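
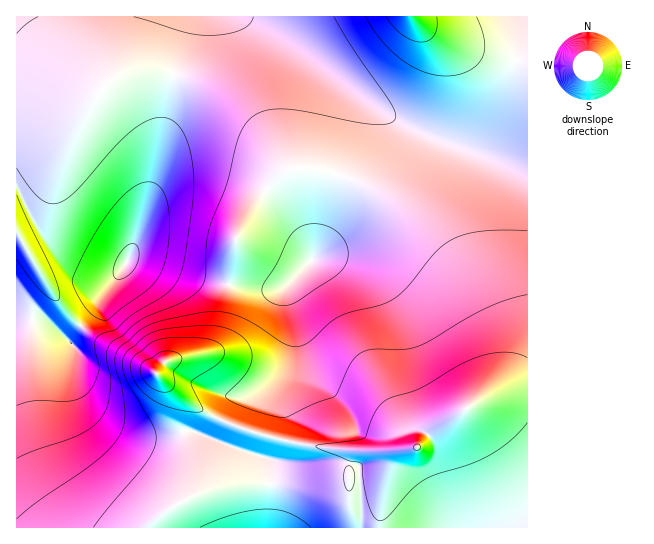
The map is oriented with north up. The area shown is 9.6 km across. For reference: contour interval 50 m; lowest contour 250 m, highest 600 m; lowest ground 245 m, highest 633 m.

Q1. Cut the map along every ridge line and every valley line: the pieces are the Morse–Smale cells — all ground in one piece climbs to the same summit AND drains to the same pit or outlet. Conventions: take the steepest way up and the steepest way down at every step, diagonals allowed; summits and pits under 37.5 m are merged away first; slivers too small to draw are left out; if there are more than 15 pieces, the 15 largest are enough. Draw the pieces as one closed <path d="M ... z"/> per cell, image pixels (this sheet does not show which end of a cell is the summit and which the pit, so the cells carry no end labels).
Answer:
<path d="M243 16l-227 1 1 511 132 0 2-5 11-10 36-20 39-9 34-1 0-18-2-6-36-11-18-7-3-3 17-37 5-4 16-2 16-10 17-15 8-15 2-25-6-31 0-10 29-36 13-56 23-76 0-22-8-13-22-19-45-32z"/><path d="M346 85l-2 2 8 12 0 22-23 76-12 52-4 9-26 31 0 10 6 31-2 25-8 15-17 15-16 10-16 2-5 4-17 38 21 9 36 11 2 25 47-1 31-4 0 23 9 26 169 0 1-358-23-5-87-33-28-15z"/><path d="M527 16l-283 1 43 24 79 60 33 22 28 13 47 16 31 13 13 4 9 0z"/><path d="M270 484l-33 0-39 9-36 20-11 10-2 4 120 1 2-11z"/><path d="M349 479l-31 4-47 1-2 43 88 1 0-6-8-20z"/>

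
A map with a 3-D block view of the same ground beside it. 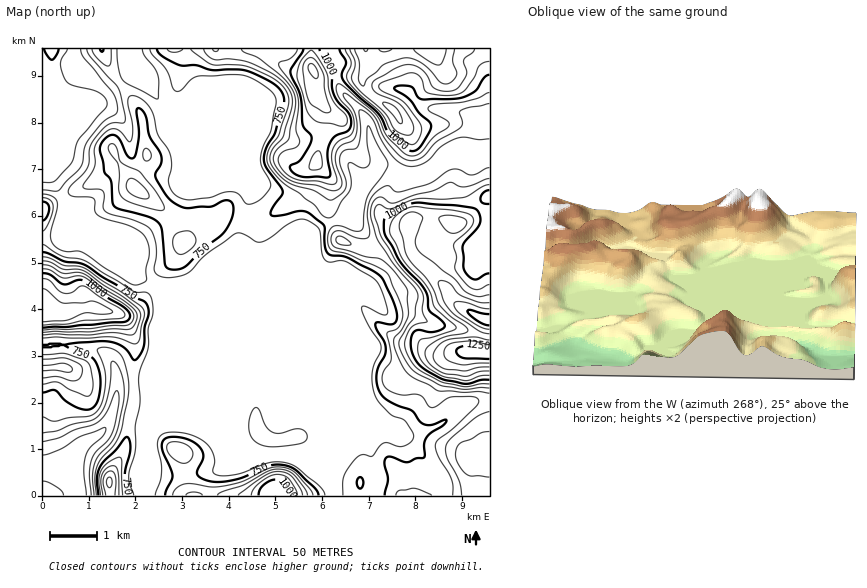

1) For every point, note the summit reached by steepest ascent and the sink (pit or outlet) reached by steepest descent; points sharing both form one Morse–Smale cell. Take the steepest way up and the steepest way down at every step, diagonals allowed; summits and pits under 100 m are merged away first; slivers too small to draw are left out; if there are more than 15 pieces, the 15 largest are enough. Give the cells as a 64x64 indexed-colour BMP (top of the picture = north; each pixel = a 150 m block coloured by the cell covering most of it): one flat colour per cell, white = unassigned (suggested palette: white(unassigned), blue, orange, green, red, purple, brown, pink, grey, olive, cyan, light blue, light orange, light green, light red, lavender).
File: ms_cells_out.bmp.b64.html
<image width="64" height="64" href="data:image/bmp;base64,Qk12CAAAAAAAAHYAAAAoAAAAQAAAAEAAAAABAAQAAAAAAAAIAAATCwAAEwsAABAAAAAAAAAA////ALR3HwAOf/8ALKAsACgn1gC9Z5QAS1aMAMJ34wB/f38AIr28AM++FwDox64AeLv/AIrfmACWmP8A1bDFAAAAC7u73d1EREREREREREREREREQRERERERERERqqqqAAALu7vd3URERERERERERERERERBERERERERERGqqqoAALu7u93dREREREREREREREREREERERERERERGqqqqgC7u7u73d3UREREREREREREREREERERERERERGqqqqqmZu7u7u93dREREREREREREREREQRERERERERGqqqqqqZmbu7u73d1ERERERERERERERERBEREREREREaqqqqqpmZm7u7u93UREREREREQRERERFBEREREREREaqqqqqqmZmZu7u73dRERERERERBEREREREREREREREaqqqqqqqZmZmZu7vd1ERERERERBEREREREREREREREaqqqqqqqpmZmZmbu93dREREREREERERERERERERERERERqqqqqqmZmZmZu73d1EREREREERERERERERERERERERERqqqqqZmZmZmbu93UREREREQREREREREREREREREREREaqqqpmZmZmZu73dREREREQRERERERERERERERERERERGqqqmZmZmZm7vd1ERERERBEREREREREREREREREREREREaqZmZmZmZu93UREREREEREREREREREREREREREREREREZmZmZmZm73dREREREERERERERERERERERERERERERERmZmZmZmcxm1EREREQRERERERERERERERERERERERERGZmZmZmZzGZkREREQREREREREREREREREREREREREREQAJmZmZzMZmRERERBERERERERERERERERERERERERERAAmZmZnMxmZEREREEREREREREREREREREREREREREREACZmZnMzGZmREREEREREREREREREREREREREREREREQAJzMzMzMZmZEREQRERERERERERERERERERERERERERZmzMzMzMxmZkREQRERERERERERERERERERERERERERFmbMzMzMzGZmRERBEREREREREREREREREREREREREYiGZszMzMzGZmZERBERERERERERERERERERERERGIiIiIZmzMzMzMZmZkRBERERERERERERERERERERERiIiIiIhmZszMxmZmZmRBEREREREREREREREREREYiIiIiIiIiGZmZmZmZmZmZBEREREREREREREREREREYiIiIiIiIiIZmZmZmZmZmZhEREREREREREREREREREYiIiIiIiIiIhmZmZmZmZmZmEREREREREREREREREREYiIiIiIiIiIiGZmZmZmZmZiIiIiMRERERERERERERERiIiIiIiIiIiIZmZmZmZmZiIiIiIjMxEREREREREREREYiIiIiIiIiIhmZmZmZmZiIiIiIiMzMxERERERERERERiIiIiIiIiIiGZmZmZmZiIiIiIiIiMzMzEREREREREREYiIiIiBERGIZmZmZmZiIiIiIiIiIiMzMxERERERERERiIiIiBEREYhmZmZmZiIiIiIiIiIiIjMzMxEREREREREYiIiBERERGGZmZmZiIiIiIiIiIiIiMzMzMxEREREREREYiBEREREY//ZmZiIiIiIiIiIiIiIzMzMzMxERERERERERERERERj/9mZiIiIiIiIiIiIiIjMzMzMzMxEREREREREREREREf/2ZiIiIiIiIiIiIiIiIzMzMzMzMxERERERERERERER//ZiIiIiIiIiIiIiIiIjMzMzMzMzMRERERERERERERH/9iIiIiIiIiIiIiIiIiMzMzMzMzMzEREREREREREREf/yIiIiIiIiIiIiIiIiIjMzMzMzMzMxERERERERERER/yIiIiIiIiIiIiIiIiIiMzMzMzMzMzMRERERERERERH/IiIiIiIiIiIiIiIiIiIzMzMzMzMzMxEREREREREREfIiIiIiIiIiIiIiIiIiIzMzMzMzMzMzMRERERERERER8iIiIiIiIiIiIiIiIiMzMzMzMzMzMzMzERVVURERERF3IiIiIiIiIiIiIiIiMzMzMzMzMzMzMzNVVVVVUREREXciIiIiIiIiIiIiIiMzMzMzMzMzMzMzM1VVVVVVVVURdyIiIiIiIiIiIiIiMzMzMzMzMzMzMzM1VVVVVVVVVVV3IiIiIiIiIiIiIiMzMzMzMzMzMzMzMzVVVVVVVVVVVXciIiIiIiIiIiIiMzMzMzMzMzMzMzMzNVVVVVVVVVVVd3IiIiIiIiIiIiMzMzMzMzMzMzMzMzM1VVVVVVVVVVV3ciIiIiIiIiIiMzMzMzMzMzMzMzMzM1VVVVVVVVVVVXdyIiIiIiIiIndzMzMzMzMzMzMzMzMzVVVVVVVVVVVVd3d3IiIiIiInd3czMzMzMzMzMzMzMzVVVVVVVVVVVVV3d3d3IiIiIid3d+7jMzMzMzMzMzMzVVVVVVVVVVVVVXd3d3dyIiIid3d3fu7jMzMzMzMzMzVVVVVVVVVVVVVVd3d3d3ciIid3d3fu7u7jMzMzMzMzVVVVVVVVVVVVVVV3d3d3d3ciJ3d3d+7u7uMzMzMzMzNVVVVVVVVVVVVVVXd3d3d3d3J3d3d+7u7u7jMzMzMzM1VVVVVVVVVVVVVVd3d3d3d3cnd3d37u7u7uMzMzMzMzVVVVVVVVVVVVVVV3d3d3d3d3d3d3fu7u7u7jMzMzMzNVVVVVVVVVVVVVVXd3d3d3d3d3d3d+7u7u7uMzMzMzNVVVVVVVVVVVVVVV"/>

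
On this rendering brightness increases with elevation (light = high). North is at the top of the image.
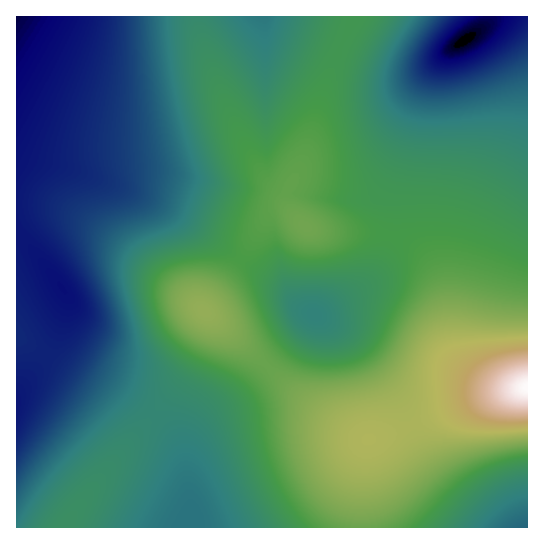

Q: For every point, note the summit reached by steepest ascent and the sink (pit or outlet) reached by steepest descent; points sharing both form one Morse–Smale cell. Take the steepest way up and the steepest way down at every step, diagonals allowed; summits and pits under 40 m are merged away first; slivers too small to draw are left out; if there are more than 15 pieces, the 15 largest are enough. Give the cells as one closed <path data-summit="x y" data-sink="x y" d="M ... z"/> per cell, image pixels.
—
<path data-summit="527 387" data-sink="17 17" d="M354 16l-338 1 1 511 344-1 0-45 3-28 4-13-27-16-31-21-36-31-39-37-31-25 35-48 28-44 4-4 10-3 14 5-8-14 0-10 20-40 22-79z"/><path data-summit="527 387" data-sink="465 41" d="M527 16l-172 0-26 58-22 79-20 40 0 10 8 14-14-5-10 3-4 4-28 44-35 47 31 26 62 57 24 19 42 27 6 1 34-11 83-33 42-9z"/><path data-summit="527 387" data-sink="527 527" d="M527 388l-41 8-83 33-33 10-3 3-4 23-2 62 166 1z"/>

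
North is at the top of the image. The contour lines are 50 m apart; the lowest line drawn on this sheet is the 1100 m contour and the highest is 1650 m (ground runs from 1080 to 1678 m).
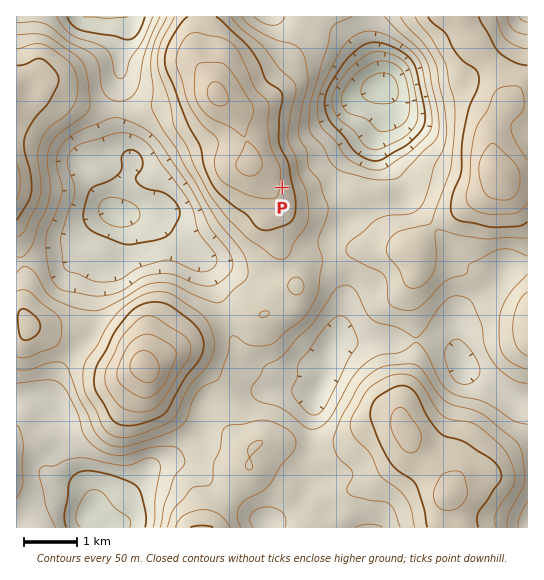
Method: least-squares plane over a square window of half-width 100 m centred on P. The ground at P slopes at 9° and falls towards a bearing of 90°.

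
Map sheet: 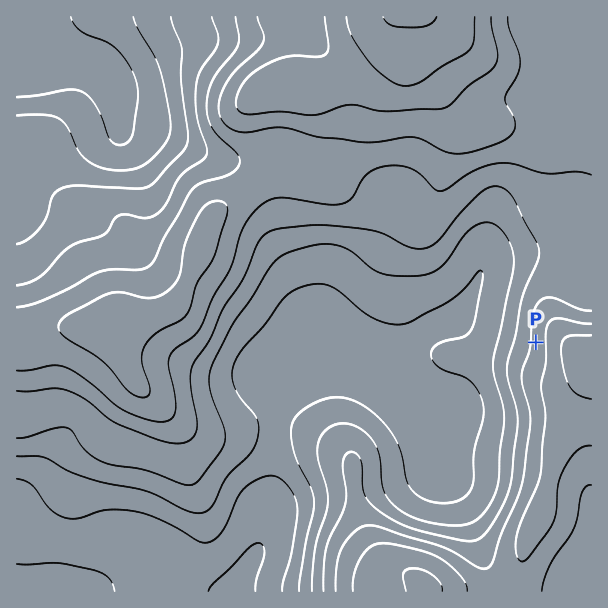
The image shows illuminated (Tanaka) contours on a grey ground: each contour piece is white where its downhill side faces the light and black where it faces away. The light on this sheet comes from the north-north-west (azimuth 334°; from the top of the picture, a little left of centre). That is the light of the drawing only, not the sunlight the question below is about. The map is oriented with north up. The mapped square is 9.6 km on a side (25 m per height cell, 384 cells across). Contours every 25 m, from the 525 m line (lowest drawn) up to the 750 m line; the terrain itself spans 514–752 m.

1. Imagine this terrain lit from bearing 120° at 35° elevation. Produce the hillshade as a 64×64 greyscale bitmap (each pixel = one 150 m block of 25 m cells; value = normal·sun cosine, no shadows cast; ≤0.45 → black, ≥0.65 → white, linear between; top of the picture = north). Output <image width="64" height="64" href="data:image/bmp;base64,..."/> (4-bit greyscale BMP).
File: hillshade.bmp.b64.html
<image width="64" height="64" href="data:image/bmp;base64,Qk12CAAAAAAAAHYAAAAoAAAAQAAAAEAAAAABAAQAAAAAAAAIAAATCwAAEwsAABAAAAAAAAAAAAAAABEREQAiIiIAMzMzAERERABVVVUAZmZmAHd3dwCIiIgAmZmZAKqqqgC7u7sAzMzMAN3d3QDu7u4A////AKqpmZmZmIiJqru7uph2ZUMiI0Z4iIiZq7y7mIm93LmZqqqZmZmZiImqq7u7qYdlQyIjRniIiJmqu7qHib3cupmqqqqqqZmZmZqqu8uph2UyESNFZ3iIiZqqqXZ5vd3Kqqq6qqqqmZmZmZq7zLqYZTIRI0Vmd4iImaqYZmit7cuqq7qqqqqaqqmZmavMy6h1QhEjRWZ3d3eImYdVV6zu26qquqqqqpqqqpmZq8zLqYZCESNFVnd3Znd3dkRGm97cuqqqqqqqqqqqqZmrzcy5h1MRI0Vmd3dmZmZkMjV63u26qqqqqqqqqqqpmrzdzLqXUyEjRWeIiHd2ZlQhI2nN7cuZmZqqqqqqqpmqvd3cuphkMiNWeJmZiHd2VCESR6zdy5mZmqu7qqqpmavN7ty6mHVDNGeaqqmZiIdlMQE2nN3LmYmaqru7uqqZq83u3LuodlRFaKvLupmZiHVCESWL3cuZiJqqq7u7qpmrze7dy6mHZVV5vNy6qZmYhlMRJIrNzKmZmaqqu7uqqqvN7u3LqYdmVnnN3bqpmZmHVCEkes3MupmZqqqruqqqq83u7cyph2Zmec3tyqmZmYdkMiR5vcy7qZmZmqqqqqqrzN3dzKl2ZmZ5vd3KqZmZh2QyNGm8zMy6mZmZqqqqqrvM3d3MqXZmZnm83LqZmZmHZDIkaKzLzMupmJmaqqqrvMzMzMupdmZmeavLupmZmYdkMiNYq7vMy6mYiZqqqrvMzMzMu6l2ZmZ4q7upmZmZh2QyI0eau7zLupmImqqrvM3My7u6qYdmZ3iaqqmZmZmXZTMzRoqqq7u6qYiZqrvN3czLuqqph3ZniJqpmZmZmZhlQzRWiaqqu7qpiImavM3dzMu6qZmYd3eJmZmZmZmZmGVDRFZ5mqq7uqmIiJq8zd3cy7qZmZmIiImZmZmZmZmYZURFZniau7u6mYiImrzN3d3LupmZmZmZmZmZmZmZmZhlREVmeJq8y7qZiIiavM3d3dy6mZmZmZmZmZmZmZmZl2REVVZnmczMupmZmZq8zd3u3LqZmZmZmZmZmZmZmZmHVDRVVWeJvMy6mZmZq7zd3u/typmZmZmZmZmZmZmZmYdUNEVEVni7u6qZmZmrzd3e//7bqZmZmZmZmZmZmZmZh1Q0RERFd6qqqZmZmavM3d7//9y5mZmZmZmZmZmZmZmHVDRERFVmmZmZmZmaqrzN3v//7cqZmZmZmZmZmZmZmYdUQ0REVmaIiIiZmaqqq7ze///ty6mZmZmZmZqqqZmZh2VDM0VnZnd3d4iJmpmaq87//+3cupmZmZmZqqqqqZmHZUMzRnd3dmZmd3iZmZmavf//7tzLqZmZmZmqu7qqqZhlQzRXiIhmZmZmZ4mZiIms7//+7cu6mZmZmaq7u7uqmHVDNGeZmGZmZmZmeIiIeJve//7tzLuqmZmZqru7u7qodUNFaJmZd2ZmZmZniHd3is3v/+7cu6qpmZmqu7vMy6l2REV4mZl3Zmd3Znd3dmeJve//7ty7uqmZmaqrvM3MuYZUVniZmXdmZ3d3d3dmZnms3v7u3Mu7qZmZmqq83d26h2VWiJmZh3Znd4iIh2VWeKve7u3cy7uqmZmZqrze7cqXZmeJmZmHdmd4iIiIZVVom97u7czMy7qpmZmaq97u25h2eImZmYh3Z3iIiIh1RFeazu7dzMzMu7qqmZmrzu7cqHd4mZmZmId3eIiImHZERorN7tzMzMzLu7qpmZrN7typh4iZqpmZiHeIiIiZhkNFeb3u3Mu7u7u7u6qYmb3u3LmHiJqqmZmIiIiIiIiGUzRnm83cu7u7u7u7qpiJrN3cuYiImqqpmZiIiId4iHZUNFaKvMu6qqqru7u6mIirzdy6iIiZqqqZiIiId3d3dlREVniau6qqqqq7u7qZiJvN3LqYiZqqqoiIiIiHd3ZlRERWZ4mqqZmZqru7uqmYms3dy6mZmqqqiIiIiIh3ZlRERVZmeJmZmZmqu7y7qpmavN3LqpqqqqqImZmZmIdmVENFZmd4mZmZmaq7vLu6mZq83dy6qqqqqpmZmaqqmHZVREVmd4maqZmZqqu7u7qpmrvN3MuqqqqqmZqqq7qYd2ZURFZ4mruqmZqqqru7uqmZq7zMy7qqqqqZqqqru6mHdmVEVnirzLuqqqqqq7u7qZmqq7zMuqqqqZmZqqu7qYd3ZUNFaKzNy7q7u6qru7uqmaqqqru6qaqpiImaq7uph3dlQzNXm83Mu7zLuqq7y7qqqqqaq7qpmZl3d4mquqmHd2VCIkaKvMy7vMy6qqvMy7u7uqqruqmZmWZmeJqqmYd3ZUMiNGibu7u8zLqqqrvMvMzLuru6qZmZZmZniaqYh3ZlQyIjRnmqqqu7uqmaq7vMzdzLu7upmZl3dmeJmZiHdmVEMiI0V4mZmqqqmZmqu7zN3czMy6mZmYiHd4iZmId3ZVRDIiNFZ4iZmZmZmaqru8zN3d3MqZmZmZiIiZmYh3dmVUMyIzRWeIiIiIiZqqu7vMzd3cy6mZmqqZiZmZiIh3ZmVUMzRFZ4iId4iJqqu7u8zN3cy6qZmaqqmZmpmIiId3d2VERVZniId3eImqq7u7zM3cy7qZmZqqqZmaqYiIh3iIdlVWd4iIh3d4iaqqu7vM3dzLqpmZmqqZmZmZiIiHeIiHZWeIiZh3ZniJmqqru83d3cupmZmaqpmImZmIiHd4iIdlZ4iZmHZmd4maqqq7ze7ty6mZmZ"/>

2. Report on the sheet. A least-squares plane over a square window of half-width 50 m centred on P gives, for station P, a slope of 6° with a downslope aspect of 271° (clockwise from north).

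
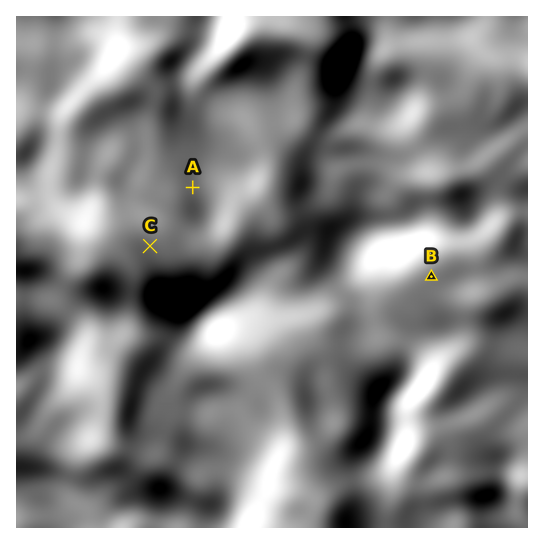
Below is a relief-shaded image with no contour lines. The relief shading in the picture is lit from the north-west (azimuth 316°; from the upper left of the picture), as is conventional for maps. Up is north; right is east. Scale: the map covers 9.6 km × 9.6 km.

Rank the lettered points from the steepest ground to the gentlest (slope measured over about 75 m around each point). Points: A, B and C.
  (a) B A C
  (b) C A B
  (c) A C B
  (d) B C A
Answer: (b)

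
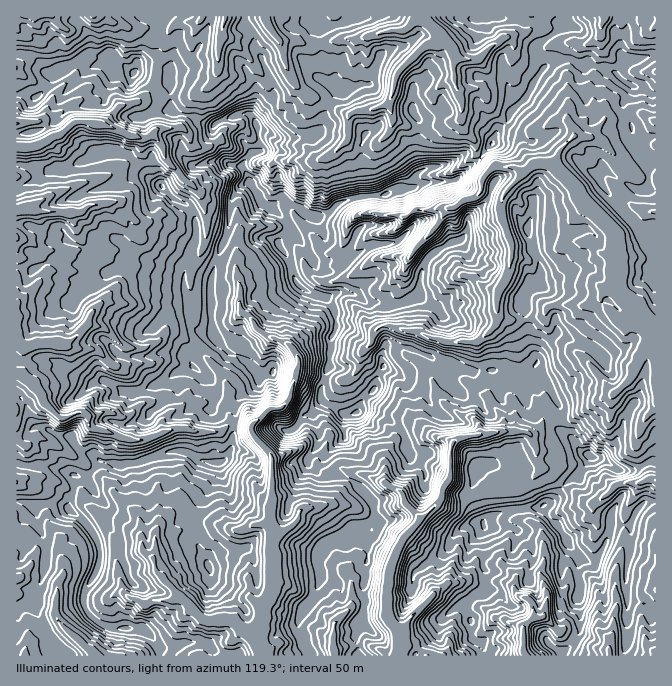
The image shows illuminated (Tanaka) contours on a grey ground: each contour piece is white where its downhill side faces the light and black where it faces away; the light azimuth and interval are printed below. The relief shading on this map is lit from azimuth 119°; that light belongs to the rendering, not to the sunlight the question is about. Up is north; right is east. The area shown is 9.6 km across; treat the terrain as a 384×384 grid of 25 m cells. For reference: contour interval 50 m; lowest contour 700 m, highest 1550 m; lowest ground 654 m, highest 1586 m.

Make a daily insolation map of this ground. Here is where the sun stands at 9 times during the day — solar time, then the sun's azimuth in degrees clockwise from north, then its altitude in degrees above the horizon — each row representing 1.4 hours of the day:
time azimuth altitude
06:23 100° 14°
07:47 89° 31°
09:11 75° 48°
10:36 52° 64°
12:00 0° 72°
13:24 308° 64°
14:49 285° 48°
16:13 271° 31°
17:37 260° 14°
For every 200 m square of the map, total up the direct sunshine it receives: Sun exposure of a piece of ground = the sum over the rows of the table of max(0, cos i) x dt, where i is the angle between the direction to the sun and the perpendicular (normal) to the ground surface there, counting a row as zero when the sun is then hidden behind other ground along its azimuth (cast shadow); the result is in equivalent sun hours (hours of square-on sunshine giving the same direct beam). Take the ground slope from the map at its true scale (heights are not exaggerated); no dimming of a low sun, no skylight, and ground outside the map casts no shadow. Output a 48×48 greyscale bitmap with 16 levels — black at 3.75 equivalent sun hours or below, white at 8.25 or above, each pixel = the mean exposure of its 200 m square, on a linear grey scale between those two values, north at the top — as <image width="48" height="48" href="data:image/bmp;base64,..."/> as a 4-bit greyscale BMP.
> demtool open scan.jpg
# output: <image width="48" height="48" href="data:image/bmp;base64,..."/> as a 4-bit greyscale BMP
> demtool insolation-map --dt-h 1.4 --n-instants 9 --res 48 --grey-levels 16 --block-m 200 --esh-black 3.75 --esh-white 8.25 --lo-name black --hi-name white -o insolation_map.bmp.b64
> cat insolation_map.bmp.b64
<image width="48" height="48" href="data:image/bmp;base64,Qk32BAAAAAAAAHYAAAAoAAAAMAAAADAAAAABAAQAAAAAAIAEAAATCwAAEwsAABAAAAAAAAAAAAAAABEREQAiIiIAMzMzAERERABVVVUAZmZmAHd3dwCIiIgAmZmZAKqqqgC7u7sAzMzMAN3d3QDu7u4A////AM3tyodovcrMy8vM2J2pzKaHradFvKqLvM3sljVp3ty8zMqd2KyZqZlr3aVcrKp6ud23Zb3b3czMusvMyK3Jd6uLy6Voiad5ut15nO24rNhXqry9uWu3YmrNyGhEmId5ve5pu8tli5eZqq3L3LqlaCa9y8YSi7iY3t55yqqduYnMyoy63dukXIOL3beDi8iYzZ2py6rbmLzduoq73tyjW8porcimu7qJvMvL27vZmc3u3Im73c3EWd2KvKq2u92JvNzcyczIe+7u3Xq83d3GR7zKmay3m8y6zO3Jis3Kje7sqqu83e7qFIvKzM3HnNu8zdyond3bve7LmJp73d3ulVirzdyIzcvMu83d283N3e27u6m2m8vMZBKM7LzMvMqru93u3Mu83dzKvIeYiJzJNaE77u7s3Jqau7zL3rirrMqamFSpnNyUVsQI7u7u7bhjZ83e3czMqnm7h0KLyrq4rMcI7u7s3aiqzM3tzbqZrM3tyCAYuknJvdoXrO7M3Mq8vMy6uZZliqq8sQIzqaZIvcYTaKu83cu8u92WeFipZlZ5kDeJp1N7zaZ4Q2ic7c2su8yTJmaMuM3tsABbqd2au63Ifazd7L27u8uspau6zc3d1xAIvt2nqsyt7N3t7cu5zMvN3Ku97dzMyoIDrL3bndve3e7u3dyJvavO7brd3d3rrOoAeprLvtzt7u7tztisvdzL3aiqvN7K3rkhe7mL3cy7rO7tzarbzcu8y6qIre2t7ZYnq6hpyphoit7t3N7tzcuIa6revN3d2DNWnKqIh2JFic7t3e7d7s3Lh83e7d7cpHmIi7pTRmvcy6rcze7c7M3u1q3M3d3dZ8yneqe97M7cuozarM7e263u7HvN3d3ei9yaur3d3d3MyZvczd3tq8ve7uve7d3cnNu8q73cmczKeHnu3dzM3d7u7u7t7uzcrbi7zuq8hLqmq4jN7u7M3s3d7u7u7uu7unnc3N6UIEqay5e87u3Nvbzu3u7e7uubq73dzaunhhSsvIO93c3LvrzLve3d3tuKqYjcu5d1VmNpqmbM7eyn3s2ne83bqampqY3dmmEAARZ2mWrN7tp923ect1e7iKepidyndndXYgABWGrN3KfNzNyYrO26uGWJnKmImph3nbZDU3i923vu/s3tyrzuxlZ1e5mqzMzLmamIRYm8x67u7aq87szMl8upm2eamszMzJeaoQeHme7t3nfM3LmJmryKncq7uZq7zu3Km6q7m93d7spnuZcyaIqWq8rN3ZnZre7Mzcvd26zd7lW6Mii8iJyoi6ze3bu5i+2q3dqsy83N25mKzMeN7bzcmc3e3IZmjd3I3d6ry83Nuu6szcho3bvO3e3bve23XNy6vN7by9y6zdzbyry5zd283uy77//qau2qze7su7y93b7d3u3c3e653dud/+7ceL67rN7u3N3dyszczcu87u6p3duu7u3NuKzJacze7tzdzN3rzc3u7u24vsms26mbvLuZt4ze2qrO3dzLy8zN7cvHvant7tuGe8h6zJve7cqu3Q=="/>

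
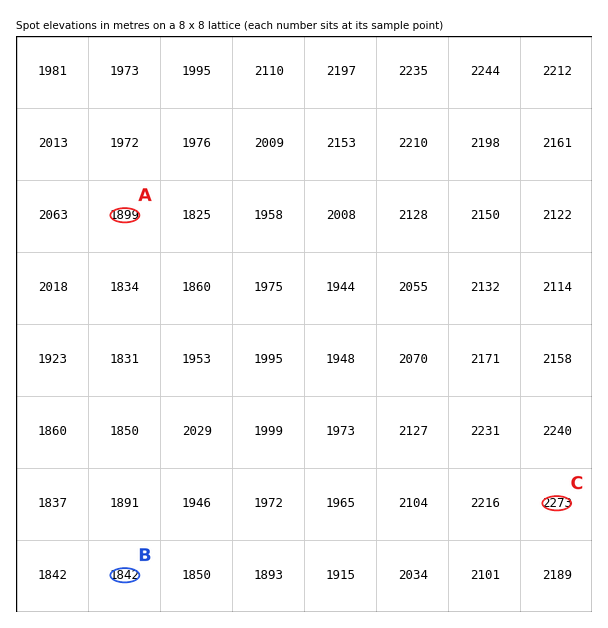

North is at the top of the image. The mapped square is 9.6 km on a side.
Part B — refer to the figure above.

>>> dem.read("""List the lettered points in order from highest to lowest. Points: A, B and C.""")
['C', 'A', 'B']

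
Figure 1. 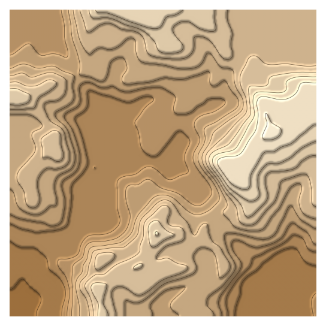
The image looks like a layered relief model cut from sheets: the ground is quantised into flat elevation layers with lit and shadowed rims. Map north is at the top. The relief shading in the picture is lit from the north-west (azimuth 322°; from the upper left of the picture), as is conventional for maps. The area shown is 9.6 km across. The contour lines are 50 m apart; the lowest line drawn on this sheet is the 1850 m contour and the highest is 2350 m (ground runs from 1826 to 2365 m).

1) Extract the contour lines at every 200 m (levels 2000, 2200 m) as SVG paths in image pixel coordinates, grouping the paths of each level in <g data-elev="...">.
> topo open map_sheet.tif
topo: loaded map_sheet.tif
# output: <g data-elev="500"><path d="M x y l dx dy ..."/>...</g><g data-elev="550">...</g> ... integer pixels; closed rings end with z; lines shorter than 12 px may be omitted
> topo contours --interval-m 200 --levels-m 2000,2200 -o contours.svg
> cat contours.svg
<g data-elev="2000"><path d="M222 316l-4-12 2-6 19-26 2-6 0-4-9-14 0-5 1-2 6 0 16 6 14-2 12-6 9-14 3-2 14 9 6 10 3 2"/><path d="M10 215l10 4 22 4 9 3 6-1 4-3 4-19-3-20 2-3 13-9 3-12-1-11-5-15-10-17 2-3 10-5 3-4 1-5-1-11 4-5 7 0 13 5 10-1 14 5 23-4 12 0 13 8 1 3-2 12 1 2 4 1 12-1 18-14 11-1 5 3 0 2-3 4-8 5-15 5-5 6 6 17-6 14-1 6 3 7 14 20 2 5-2 5-7 7-7 2-5-3-12-9-18-6-12-9-4 1-7 5-11 1-1 5 0 6 4 20-4 13-11 9-27 5-3 3-2 10-10 9-1 50"/><path d="M61 10l3 14 1 15 3 13-1 5-13-3-13 1-12-11-19 11"/></g><g data-elev="2200"><path d="M108 316l-5-14 4-17-3-2-7 0-4 1-2 3 7 17 0 12"/><path d="M134 269l6-1 3-4-2-1-4 2z"/><path d="M151 246l4 1 19-12-9-6-8-9-6 3-3 4 1 15z"/><path d="M10 105l15-1 4-3 2-4-2-3-10-5-9 0"/><path d="M316 72l-20 0-21 4-5 2-2 5-2 3-16 1-2 3 3 21-1 4-20 28-18 10-3 3 0 4 3 8 15 22 13 13 5 12 3 2 6-4 13-14 1-4-3-15 2-6 4-2 22-3 13-10 5-3 5 0"/><path d="M89 10l1 6 3 2 18 0 32 13 11 9 5 11 9 2 11-1 4-4-1-4-9-12 0-4 2-3 6-3 6-1 14 8 13 2 2-3-1-18"/></g>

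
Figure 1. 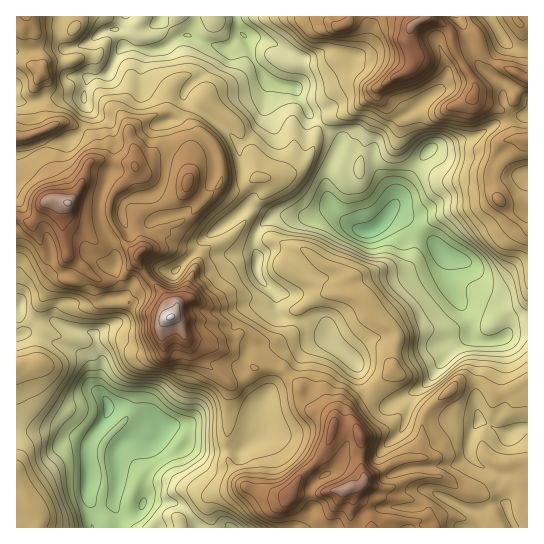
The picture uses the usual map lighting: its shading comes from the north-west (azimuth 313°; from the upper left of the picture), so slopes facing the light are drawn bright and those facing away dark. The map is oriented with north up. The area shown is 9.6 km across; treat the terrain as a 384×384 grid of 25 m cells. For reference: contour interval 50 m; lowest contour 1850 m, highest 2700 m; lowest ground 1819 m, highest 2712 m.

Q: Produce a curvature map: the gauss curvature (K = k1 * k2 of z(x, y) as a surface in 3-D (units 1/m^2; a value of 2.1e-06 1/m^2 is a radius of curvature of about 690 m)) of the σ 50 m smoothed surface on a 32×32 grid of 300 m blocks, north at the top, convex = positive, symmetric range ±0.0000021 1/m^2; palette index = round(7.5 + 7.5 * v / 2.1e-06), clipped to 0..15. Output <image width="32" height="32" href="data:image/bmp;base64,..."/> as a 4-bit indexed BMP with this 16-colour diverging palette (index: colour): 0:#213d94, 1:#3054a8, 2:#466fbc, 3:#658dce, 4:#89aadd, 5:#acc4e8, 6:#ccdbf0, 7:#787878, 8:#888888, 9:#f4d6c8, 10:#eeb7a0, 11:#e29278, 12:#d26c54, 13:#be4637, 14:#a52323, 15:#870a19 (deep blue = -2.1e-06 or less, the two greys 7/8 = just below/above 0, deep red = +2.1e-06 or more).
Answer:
<image width="32" height="32" href="data:image/bmp;base64,Qk12AgAAAAAAAHYAAAAoAAAAIAAAACAAAAABAAQAAAAAAAACAAATCwAAEwsAABAAAAAAAAAAlD0hAKhUMAC8b0YAzo1lAN2qiQDoxKwA8NvMAHh4eACIiIgAyNb0AKC37gB4kuIAVGzSADdGvgAjI6UAGQqHAHiIeHZZdmmKdGWGWGdlaHeIiHd5pWpGaMqndnmHmHaYd3iYh3iIWPR4Dsk2WZaHd4d3l4hod2GHuGqJOnaIh4d4h3iHhplXh4oncPd5h3iHZ5eHh4iIh4iJl49Zdnd4qHd4hoeJeod4eHxKZZeHloeId4pnh3tliHd2d5lYd4h3h3eZZ6doWXqadoJnQ41oeHiYlmh3dnlnVHh7Wte9SHdslWiZPmZ3eHh3jHd3lXhnhXd0doi0l4d4iHdnioWHuHeHiJi4WXaYhniIeIV4eYh2h3mQn4l5iHh5d3d3eHdmp2pXenN7Z3eIaHiId4h3h3d7egoPR4d3h3d4eYd3d3iIV4m0y1eHmseHeWZoiKhWhpqXH6ZVZ2dJp3iGh6eZp4l2d2VneLh1eHaNp3SHeHYRZXeXiHiIeHh3aHh3d4dGb5+HeIZ1doaHend5l4iI9mV1l5Z3+KZYiXaKeYd3dlh3d3hsd3aIiHiGiEdFiHlZZ3mliGd3p4d3h4d5bKl2h3mLR3aHiZZYh4aXpmjkOJh41lV4a1Z5iHiUaYVxh5gZZUf6eoaXeIh1Z3SIdpnXW3gnR2eHiIh3fYd0x3ebh2CPiJiIeJeHaIdXd52KWliLZU46Vpl3iViHhnqYSwVidodYeWeGhoWmd5dmiHnYibWIeolHhYiXeHh49Wa1AkV5"/>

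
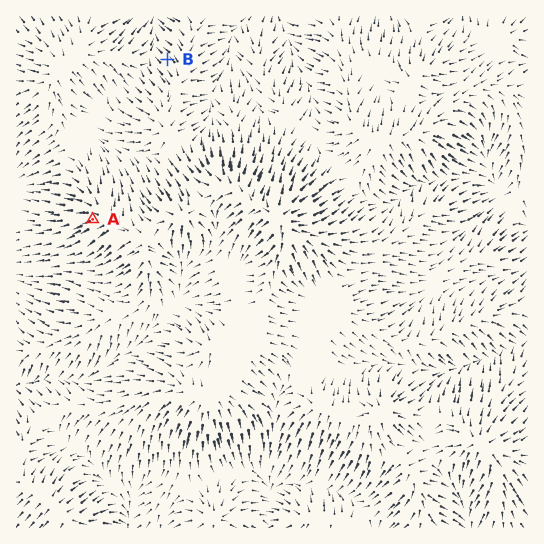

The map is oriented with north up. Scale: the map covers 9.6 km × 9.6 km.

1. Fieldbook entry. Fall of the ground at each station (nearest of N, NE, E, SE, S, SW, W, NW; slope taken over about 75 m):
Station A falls W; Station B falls NW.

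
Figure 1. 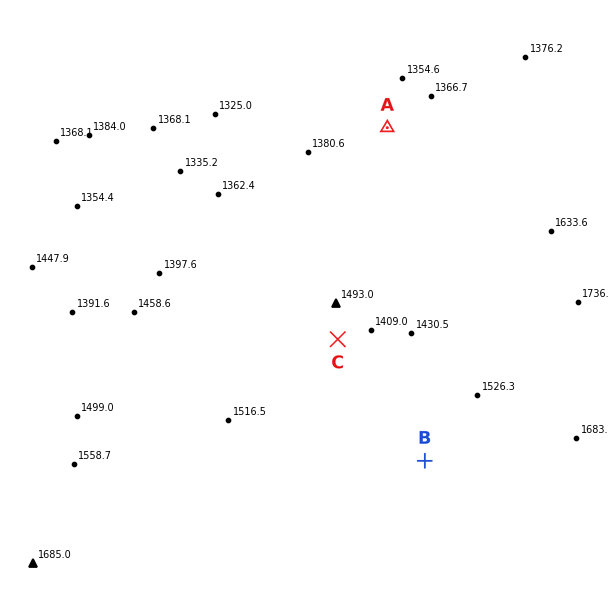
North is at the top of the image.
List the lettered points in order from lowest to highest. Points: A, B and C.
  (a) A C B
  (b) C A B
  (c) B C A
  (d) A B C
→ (a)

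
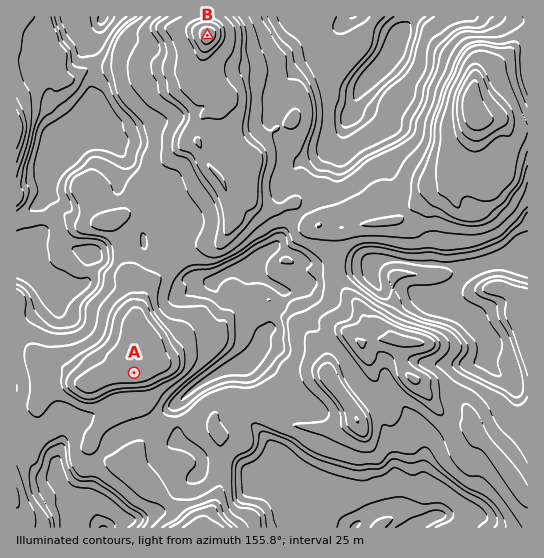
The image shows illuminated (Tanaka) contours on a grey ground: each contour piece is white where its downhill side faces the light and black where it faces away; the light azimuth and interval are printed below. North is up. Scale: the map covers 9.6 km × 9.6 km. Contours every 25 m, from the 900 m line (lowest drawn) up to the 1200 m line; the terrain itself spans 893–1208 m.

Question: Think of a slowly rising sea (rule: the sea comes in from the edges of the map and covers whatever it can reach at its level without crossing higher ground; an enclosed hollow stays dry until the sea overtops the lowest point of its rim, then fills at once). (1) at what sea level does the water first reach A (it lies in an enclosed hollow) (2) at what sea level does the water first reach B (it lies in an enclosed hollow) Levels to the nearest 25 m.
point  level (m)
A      1050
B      950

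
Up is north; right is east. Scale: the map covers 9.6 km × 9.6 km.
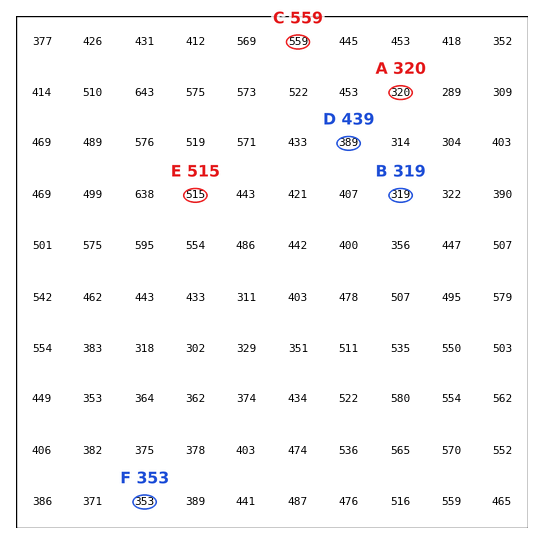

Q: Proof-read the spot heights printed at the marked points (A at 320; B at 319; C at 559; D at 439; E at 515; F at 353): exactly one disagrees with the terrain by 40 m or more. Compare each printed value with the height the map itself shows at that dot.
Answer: D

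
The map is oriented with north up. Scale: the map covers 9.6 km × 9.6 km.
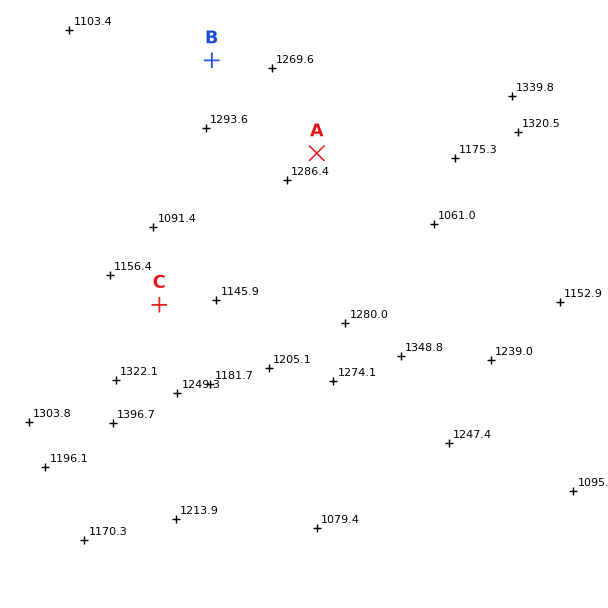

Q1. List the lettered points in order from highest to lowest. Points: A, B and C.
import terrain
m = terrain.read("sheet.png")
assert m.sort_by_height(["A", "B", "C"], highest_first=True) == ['A', 'B', 'C']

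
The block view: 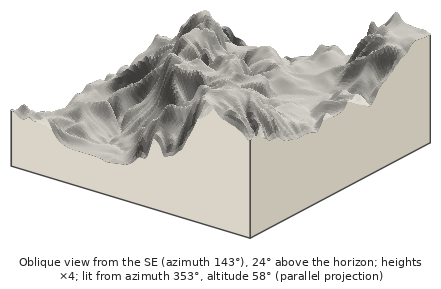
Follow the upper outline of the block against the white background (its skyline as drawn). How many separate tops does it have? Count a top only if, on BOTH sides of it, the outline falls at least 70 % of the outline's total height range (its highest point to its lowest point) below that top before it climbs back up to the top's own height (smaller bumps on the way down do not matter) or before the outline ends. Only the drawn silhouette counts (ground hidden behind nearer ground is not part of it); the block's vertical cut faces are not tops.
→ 0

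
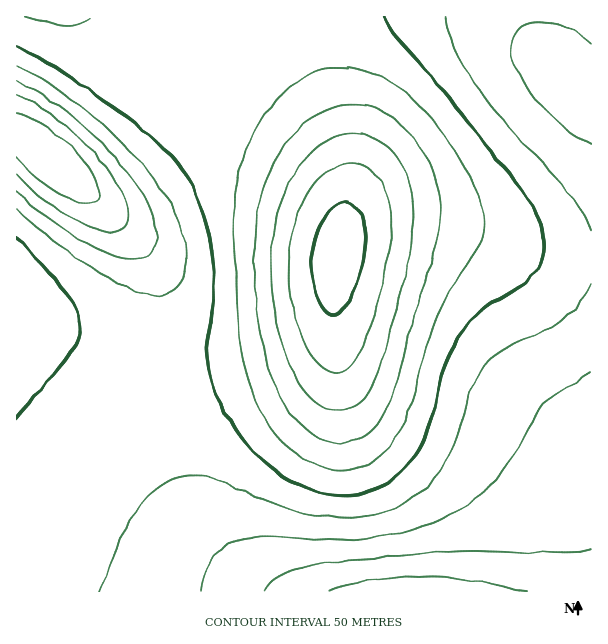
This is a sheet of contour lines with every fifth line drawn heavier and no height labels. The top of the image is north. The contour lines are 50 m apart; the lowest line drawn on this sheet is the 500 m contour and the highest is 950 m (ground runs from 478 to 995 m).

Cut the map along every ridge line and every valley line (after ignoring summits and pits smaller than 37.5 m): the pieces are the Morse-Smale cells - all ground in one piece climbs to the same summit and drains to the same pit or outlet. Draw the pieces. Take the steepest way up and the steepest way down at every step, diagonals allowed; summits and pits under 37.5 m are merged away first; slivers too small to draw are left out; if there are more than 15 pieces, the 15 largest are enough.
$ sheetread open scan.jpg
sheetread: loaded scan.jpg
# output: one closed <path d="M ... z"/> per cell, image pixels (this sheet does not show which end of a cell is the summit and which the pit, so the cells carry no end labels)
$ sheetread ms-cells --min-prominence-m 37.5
<path d="M425 224l-56 0-22 8-7 10-8 67-4 12-10 10-19 11-48 13-42 6-53 0-21-3-25-6-35-12-58-30-1 281 575 1 1-334-37-2-24-4-55-18z"/><path d="M195 16l-179 1 0 292 16 10 51 24 27 9 34 8 65 1 67-12 23-7 19-11 10-10 4-12 5-51 7-37 0-29-6-21-10-21-30-40-47-48z"/><path d="M591 16l-395 1 55 45 47 48 30 40 10 21 6 21-2 46 5-6 22-8 56 0 39 6 51 17 31 7 45 4z"/>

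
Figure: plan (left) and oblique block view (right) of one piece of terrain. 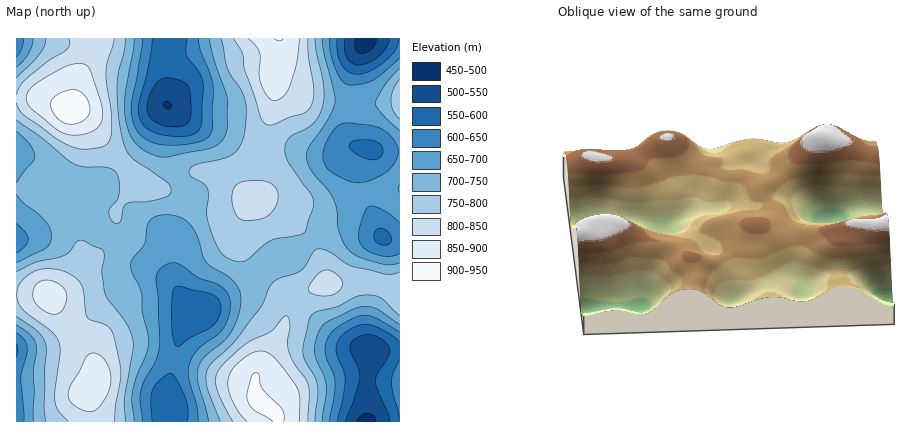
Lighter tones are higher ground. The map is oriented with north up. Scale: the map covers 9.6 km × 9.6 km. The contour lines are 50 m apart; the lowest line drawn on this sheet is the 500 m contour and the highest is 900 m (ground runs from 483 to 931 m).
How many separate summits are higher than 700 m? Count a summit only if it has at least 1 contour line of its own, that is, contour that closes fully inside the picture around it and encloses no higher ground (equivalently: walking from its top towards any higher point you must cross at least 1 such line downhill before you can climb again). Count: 5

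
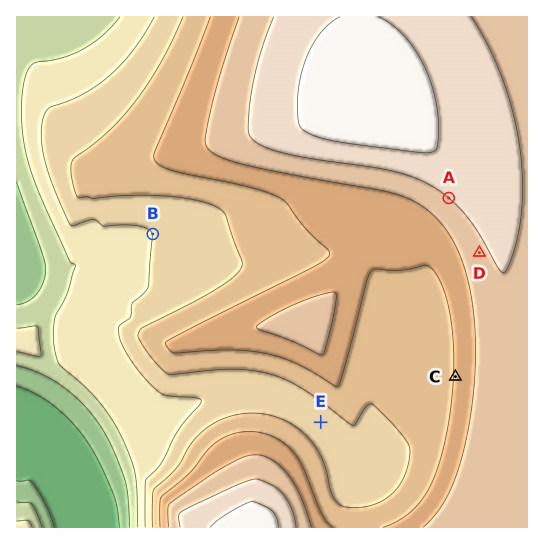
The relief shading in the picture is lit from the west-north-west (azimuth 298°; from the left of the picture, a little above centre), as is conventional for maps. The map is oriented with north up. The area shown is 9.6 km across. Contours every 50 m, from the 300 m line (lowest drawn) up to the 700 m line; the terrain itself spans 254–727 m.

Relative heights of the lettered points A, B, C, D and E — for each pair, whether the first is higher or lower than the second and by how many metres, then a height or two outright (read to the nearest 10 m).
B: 200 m lower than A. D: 190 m higher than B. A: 170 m higher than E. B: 100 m lower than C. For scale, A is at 650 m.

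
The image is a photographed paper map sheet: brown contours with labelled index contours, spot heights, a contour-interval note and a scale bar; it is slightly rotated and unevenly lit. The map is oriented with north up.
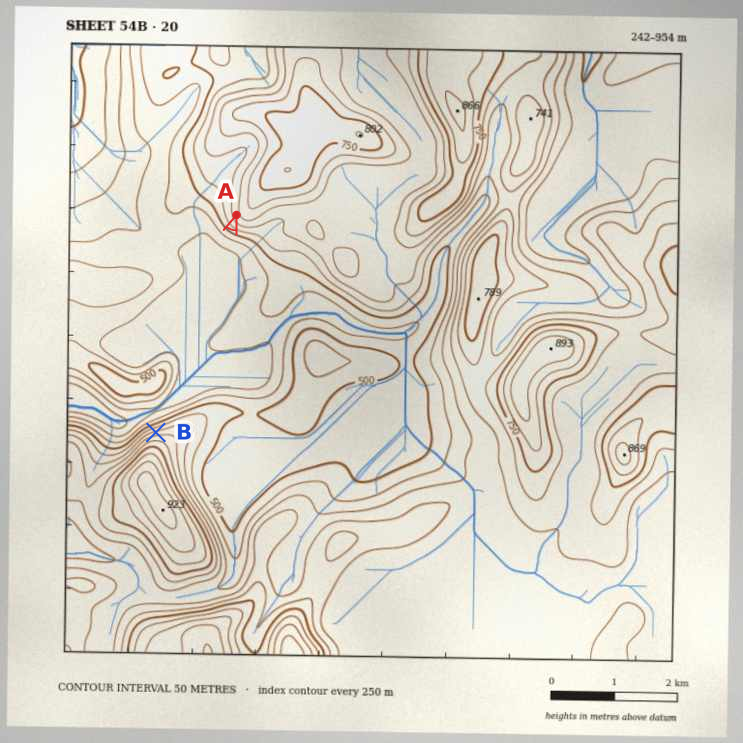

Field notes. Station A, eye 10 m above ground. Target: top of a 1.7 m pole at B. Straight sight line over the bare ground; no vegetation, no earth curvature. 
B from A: visible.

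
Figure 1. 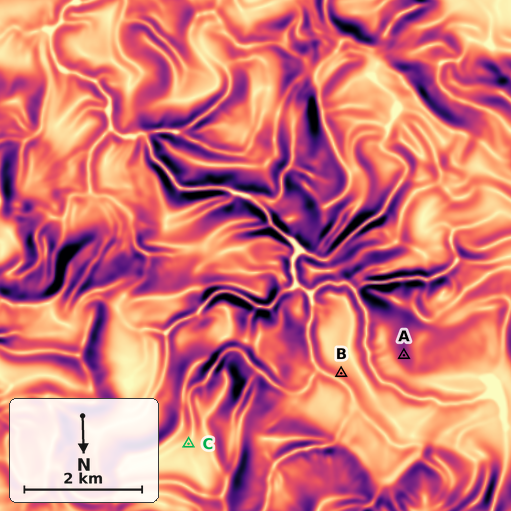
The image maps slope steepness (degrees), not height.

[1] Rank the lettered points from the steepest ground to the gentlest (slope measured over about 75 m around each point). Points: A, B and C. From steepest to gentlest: A B C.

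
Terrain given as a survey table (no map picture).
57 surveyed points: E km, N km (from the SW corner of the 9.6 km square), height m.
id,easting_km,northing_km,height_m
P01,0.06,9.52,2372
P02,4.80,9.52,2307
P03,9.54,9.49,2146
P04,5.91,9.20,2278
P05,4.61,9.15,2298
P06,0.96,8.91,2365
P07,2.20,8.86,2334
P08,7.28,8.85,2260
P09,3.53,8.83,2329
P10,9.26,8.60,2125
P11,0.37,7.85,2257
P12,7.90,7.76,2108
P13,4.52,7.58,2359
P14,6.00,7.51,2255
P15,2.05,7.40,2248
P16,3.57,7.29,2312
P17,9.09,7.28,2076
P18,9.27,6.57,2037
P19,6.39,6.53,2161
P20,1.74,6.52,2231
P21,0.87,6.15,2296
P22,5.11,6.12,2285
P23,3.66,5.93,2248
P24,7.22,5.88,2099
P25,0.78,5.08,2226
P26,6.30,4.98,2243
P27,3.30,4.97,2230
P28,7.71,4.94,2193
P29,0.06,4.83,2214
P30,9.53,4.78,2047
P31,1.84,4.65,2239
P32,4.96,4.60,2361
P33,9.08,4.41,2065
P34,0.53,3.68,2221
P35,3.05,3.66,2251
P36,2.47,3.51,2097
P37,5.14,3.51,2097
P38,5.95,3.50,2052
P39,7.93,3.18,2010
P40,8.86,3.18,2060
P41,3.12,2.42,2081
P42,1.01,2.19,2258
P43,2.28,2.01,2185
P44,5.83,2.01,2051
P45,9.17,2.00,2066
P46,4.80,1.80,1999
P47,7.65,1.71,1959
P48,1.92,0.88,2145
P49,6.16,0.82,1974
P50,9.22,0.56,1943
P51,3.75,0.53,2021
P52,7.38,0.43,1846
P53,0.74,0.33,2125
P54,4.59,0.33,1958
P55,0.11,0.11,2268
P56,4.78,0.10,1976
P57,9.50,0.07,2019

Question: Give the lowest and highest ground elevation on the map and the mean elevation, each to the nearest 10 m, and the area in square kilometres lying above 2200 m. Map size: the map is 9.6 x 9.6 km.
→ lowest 1840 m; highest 2410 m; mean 2170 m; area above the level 46.2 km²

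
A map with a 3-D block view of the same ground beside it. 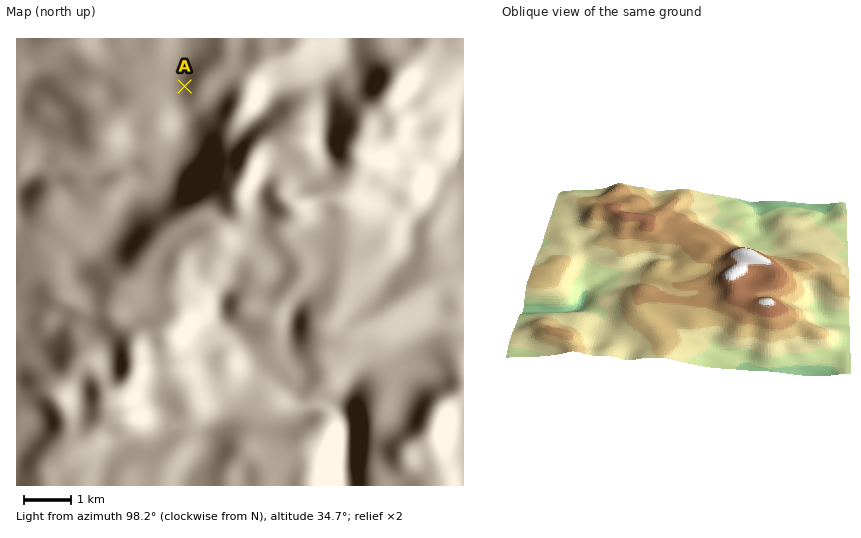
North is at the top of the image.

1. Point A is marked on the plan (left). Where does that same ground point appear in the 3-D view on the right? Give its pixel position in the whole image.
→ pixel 815 252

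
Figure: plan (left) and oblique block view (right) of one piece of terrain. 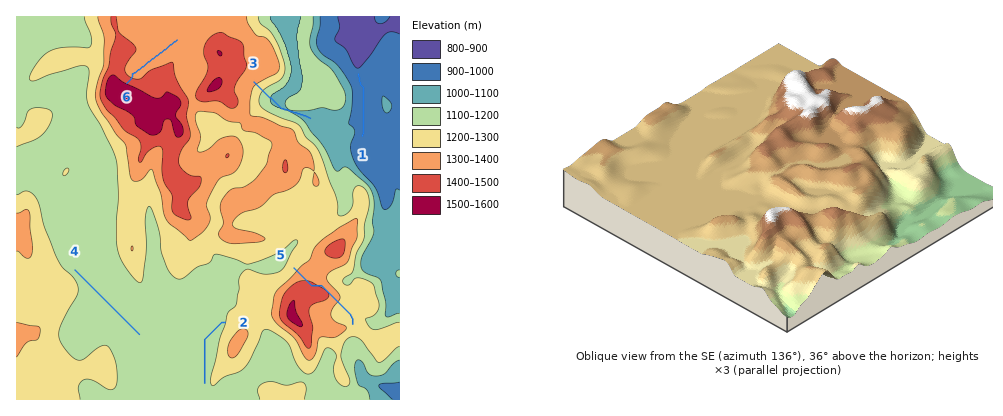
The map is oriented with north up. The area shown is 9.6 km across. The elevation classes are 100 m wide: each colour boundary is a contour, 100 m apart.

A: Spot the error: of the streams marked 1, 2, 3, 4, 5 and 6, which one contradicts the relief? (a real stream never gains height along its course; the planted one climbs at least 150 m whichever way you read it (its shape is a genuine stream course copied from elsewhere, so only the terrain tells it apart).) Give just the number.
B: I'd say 5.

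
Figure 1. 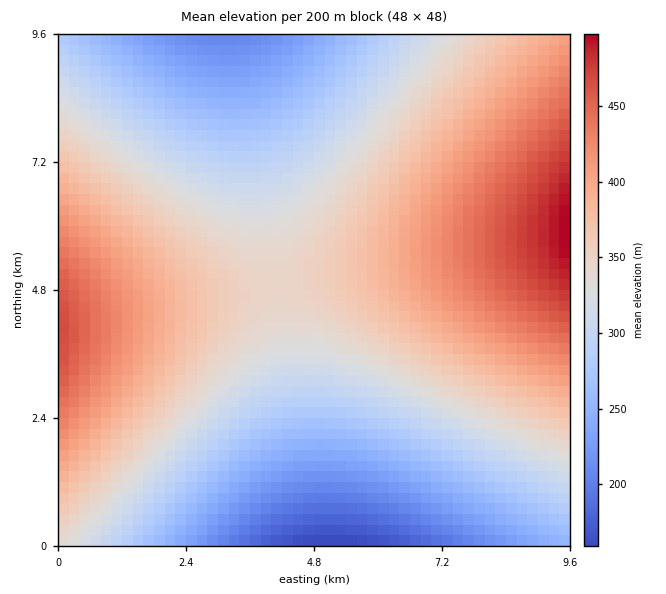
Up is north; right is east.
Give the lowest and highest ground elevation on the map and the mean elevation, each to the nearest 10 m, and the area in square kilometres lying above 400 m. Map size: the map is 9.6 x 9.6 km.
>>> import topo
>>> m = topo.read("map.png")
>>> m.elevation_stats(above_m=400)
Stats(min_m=160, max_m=500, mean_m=340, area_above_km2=19.3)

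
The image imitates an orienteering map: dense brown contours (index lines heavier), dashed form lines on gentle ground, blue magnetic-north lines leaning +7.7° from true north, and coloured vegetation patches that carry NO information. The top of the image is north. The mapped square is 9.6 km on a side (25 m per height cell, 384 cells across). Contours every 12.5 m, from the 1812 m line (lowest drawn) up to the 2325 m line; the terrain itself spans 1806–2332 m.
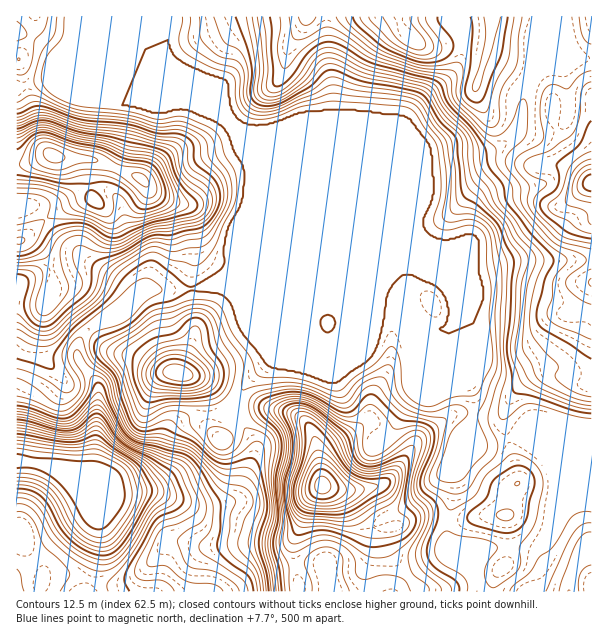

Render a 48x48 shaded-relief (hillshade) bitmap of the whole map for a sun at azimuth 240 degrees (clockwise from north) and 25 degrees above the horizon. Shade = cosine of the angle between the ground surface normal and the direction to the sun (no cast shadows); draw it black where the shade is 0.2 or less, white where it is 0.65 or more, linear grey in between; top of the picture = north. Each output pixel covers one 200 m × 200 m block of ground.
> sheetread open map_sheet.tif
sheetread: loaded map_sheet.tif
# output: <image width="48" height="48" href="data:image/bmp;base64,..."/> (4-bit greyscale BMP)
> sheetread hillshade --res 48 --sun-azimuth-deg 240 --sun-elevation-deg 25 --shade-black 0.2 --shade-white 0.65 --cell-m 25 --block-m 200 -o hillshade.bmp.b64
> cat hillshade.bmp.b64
<image width="48" height="48" href="data:image/bmp;base64,Qk32BAAAAAAAAHYAAAAoAAAAMAAAADAAAAABAAQAAAAAAIAEAAATCwAAEwsAABAAAAAAAAAAAAAAABEREQAiIiIAMzMzAERERABVVVUAZmZmAHd3dwCIiIgAmZmZAKqqqgC7u7sAzMzMAN3d3QDu7u4A////AIh3d4iJmJmYmazuyGeJiIiHVEZ4d4d3iYh3d2eJmJmYmqzuuGeJiIh1RFeIh3d3iIh2VEaJmImZmqzuuHeZmYdkRXeId2d2d3dlM0aKqYiJmqvduHiaqYdlV3iIh3d2d3ZTIkeaqYiImZrNuYmrqYhlV4iJiHd2Z2UyJGiauYd4mZq926q6iIdkRoiZh3d3d1QiNniauXeJqYm+/suod3dTNXiIh2Z3eEMiR3eKqZmqqZnP/8qHd3YyNXeIh2Z3eEMjZ3eKu7u7uprf/rllVmQSRXiIh2Znd0RGd3ib3Mu8ypre7bcyJFMSRniYh2Vnd2d4iIm+7czNypm93aYQA1UzRniIh2V3d5mqqazv/czeyXis7qUQFXdkRXeIh2Z3d7vMua7/7MzMp2et/qURNnh1NHeJh3d3d83cp6//yqqpdmi+/YICV3dkNWeJh3d4iN3bhp/+uImYd4rN2TADZ2VERneJh3iJmru5dY79uZqph4qqhAAWh1REZ3eJmImru5mZdXzty6uodnh2QhJYh1RGd3eJmZq7qpmYZI3ty7qGRFZmVEV4h1VXd3eJqqqpiJmGRr3cupdTNFVmZnd3h3Znd3eJu6mIiIh1WcypmHVDNEVnd3d3eIZnd3eKy6mIiJmGaamIh2VVREZ3d3d3eId3d3eKy5mJmbuWaId3h2d1RFd3d3d3eId3d3eKy6mZmLuWZnd4h3d0NGd3d3d3d4d4h3eKu7qYiLqGZmd4h2dkRXd3d3d3d4d4h3eKu7qYiKqHZmZnh3dmZ3d3d3d3d4iId3eKu6mYiaqHZlVniIiHd3d3d3d3d4h3d3eKu6mZiKqXZlVniJmHd3d3d3d3d3d3d3eKuqmYiJmGZnd3iZmHd3d3d3d3d3d3d3iauqqZmIdmeJqHeamId3d3d3d3d3d3eHibu7u6qnZmiruXeamYZnd3d3d3d3d3iIiszLu7qnd4m8uIiZmXVnd3d3d3d3d4mYm83My6qXiJq7h5qYh1RGd3d3d3d3d4mZq8zMypmYiauoaKqGVUM1d3d3d3d3d4iqq8u7qZmpq7qXirliIzM1d3d3d3d3d3iru7qqmKu6u6mJmpYgE0M1d3d3d3d3d3iru6qqmaqqqpiIdlMQE0RGd3d3d3d3d3m8u6qpiIiKqGVUMjMiNERXd3d3d3d3d3m8u6mId4h5hSEREjIjRERXd3d3d3d3d4rMzKiIiIiHUgASIyIkREVniIh3d3d3eJzN3Jd4mIiWUgEjMzNWVWeJqZiIiIiIib3d24Z4mHiXUhNFVWZ3d3eLy5iIiImZms3tyWZ4mHiXU0Z3d3d3d3eb3Jd3iZqqq83cuGZ4h3iXZXd3d3d3d4ibzKdmeau7vMzLqGZ3h3iGVnd3d3d3iJmrzKhlebu7zMuqmGZnd3h2Vnd3d3d4iaqavKhmirzMzLl4mHZmd3iGZnd3d3d4mpmZu6h3irzMy4ZniHZWd4iYd2Z3d3d4mZmJu6mIiru7qFRXiHZWd4iYhlZ3d3d4mZmZu6mYiru6hkVniYZWeIiQ=="/>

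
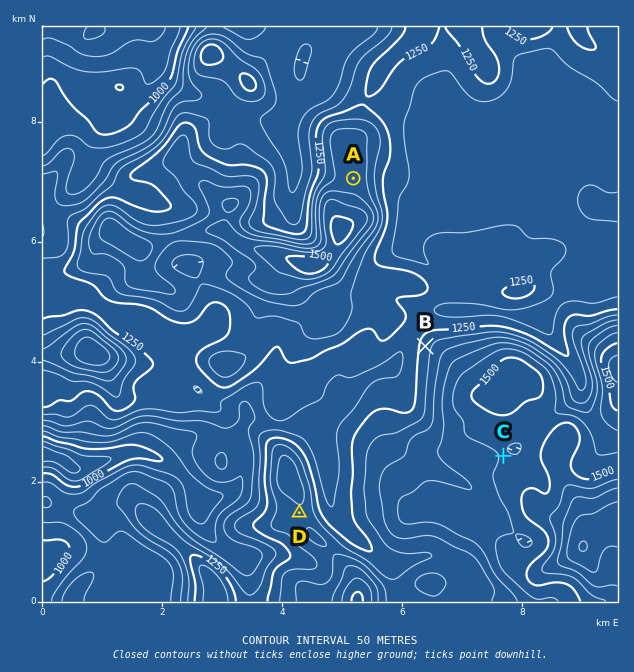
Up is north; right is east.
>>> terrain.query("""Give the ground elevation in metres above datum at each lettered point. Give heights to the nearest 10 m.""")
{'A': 1380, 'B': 1280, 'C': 1450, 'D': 1340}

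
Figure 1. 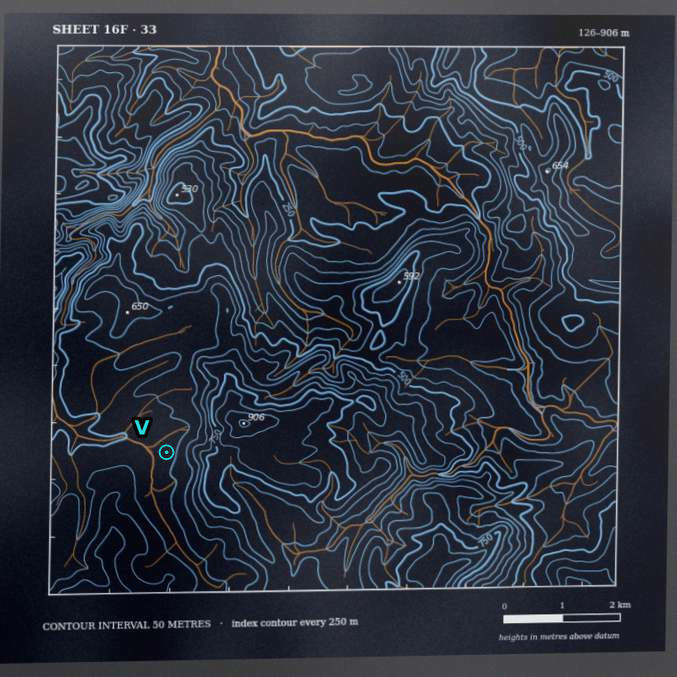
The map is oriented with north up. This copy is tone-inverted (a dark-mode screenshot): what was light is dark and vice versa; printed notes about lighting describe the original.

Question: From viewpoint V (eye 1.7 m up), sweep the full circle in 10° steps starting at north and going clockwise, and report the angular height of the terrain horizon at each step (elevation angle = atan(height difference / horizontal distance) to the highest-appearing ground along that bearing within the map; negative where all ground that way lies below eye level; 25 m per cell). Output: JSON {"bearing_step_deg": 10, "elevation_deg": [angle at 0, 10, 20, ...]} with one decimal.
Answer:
{"bearing_step_deg": 10, "elevation_deg": [1.7, 2.6, 5.6, 7.4, 10.6, 14.1, 15.8, 15.8, 16.4, 16.5, 17.9, 17.2, 16.6, 15.1, 11.8, 7.7, 4.1, 3.2, 2.3, 2.4, 3.4, 4.6, 4.2, 3.7, 2.7, 1.8, 1.0, 0.5, -0.7, -0.9, -0.3, 0.2, 0.7, 1.1, 2.4, 2.1]}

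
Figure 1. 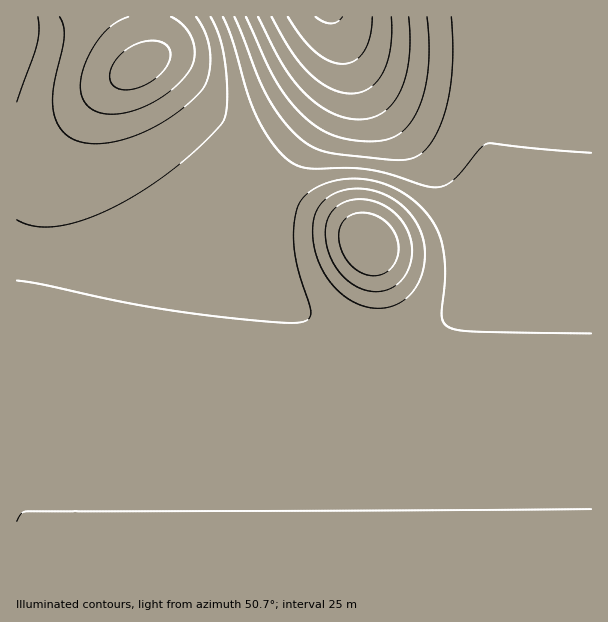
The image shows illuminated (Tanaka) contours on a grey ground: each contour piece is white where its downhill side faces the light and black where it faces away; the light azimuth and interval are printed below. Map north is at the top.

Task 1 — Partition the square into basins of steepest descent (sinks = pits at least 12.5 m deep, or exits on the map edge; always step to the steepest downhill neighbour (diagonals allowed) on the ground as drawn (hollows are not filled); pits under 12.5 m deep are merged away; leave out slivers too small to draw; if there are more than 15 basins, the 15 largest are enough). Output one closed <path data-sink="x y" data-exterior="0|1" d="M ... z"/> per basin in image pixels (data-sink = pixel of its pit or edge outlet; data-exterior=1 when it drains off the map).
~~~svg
<path data-sink="329 17" data-exterior="1" d="M591 16l-436 0-1 31-7 14-39 25-48 46-21 12-23 5 1 443 575-1z"/><path data-sink="20 17" data-exterior="1" d="M153 16l-136 0-1 131 14-1 21-8 21-17 36-35 39-25 7-14z"/>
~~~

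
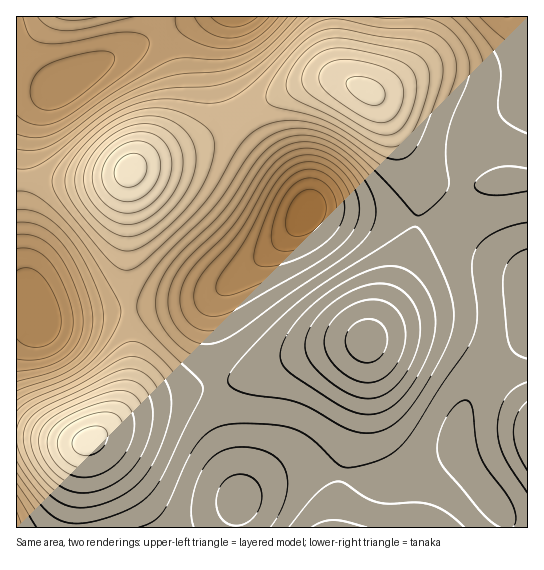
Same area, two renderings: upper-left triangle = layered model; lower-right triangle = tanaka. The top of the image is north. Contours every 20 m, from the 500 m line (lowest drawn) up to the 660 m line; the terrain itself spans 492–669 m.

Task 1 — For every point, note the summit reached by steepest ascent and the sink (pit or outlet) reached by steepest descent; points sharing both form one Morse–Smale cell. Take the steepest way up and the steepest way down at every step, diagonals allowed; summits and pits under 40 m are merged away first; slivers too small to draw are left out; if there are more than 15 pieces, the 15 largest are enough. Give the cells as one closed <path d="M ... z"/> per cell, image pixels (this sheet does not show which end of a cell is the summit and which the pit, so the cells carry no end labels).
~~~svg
<path d="M419 221l-3 2-5 26-12 32-33 60-52 10-64 25-35 10 24 101-2 41 268-1-2-13-38-49-8-20 0-12 8-28 12-20 26-28 25-19 0-60-73-43-16-8z"/><path d="M521 16l-187 0-1 19 4 30 4 9 11 9-18-4-27 4-44 20-24 15 18 24 38 40 12 20 2 9 16-2 92 12 2-8-2-22-21-53 16 25 13 13 16 8 20 3 2-20 4-13 13-23 19-15 29-14 0-84z"/><path d="M214 385l-47 8-21 7-19 11-29 25-12 7-17 0-28-6-24-1-1 91 219 1 4-41z"/><path d="M227 16l-30 1-100 47-43 25-12 3-25 0-1 87 66 2 32-4 16-6 13-10 62-22 32-19 2-3-11-19-5-15-4-24 1-18z"/><path d="M239 119l-34 20-62 22-14 10-2 119 1 17 2 2 56-5 28-9 57-44 36-38 0-11-8-15-42-45z"/><path d="M325 209l-16 2-38 40-40 30-16 18-6 15-1 28 7 43 35-9 64-25 52-10 2-2 31-58 12-32 6-27z"/><path d="M129 171l-15 6-16 3-82 1 1 124 14 3 6 9 5 2 87-10-2-19z"/><path d="M25 305l-9 1 0 129 53 8 21-2 9-6 16-17 13-27 4-20-3-61-11-1-76 10-5-2-6-9z"/><path d="M333 16l-104 0-2 2-7 23 0 30 8 27 11 19 24-14 44-20 19-4 25 3-10-8-4-9z"/><path d="M527 339l-24 18-26 28-12 20-8 28 0 12 8 20 38 49 3 14 22-1z"/><path d="M199 16l-182 0-1 75 26 1 12-3 43-25z"/><path d="M222 289l-16 10-13 4-60 5-4 2 3 28-1 43-7 21-15 21 1 2 17-14 19-11 21-7 48-8-6-30-1-30 4-20z"/><path d="M527 103l-28 13-19 15-7 10-9 21-3 13 1 12 21-2 24-5 21-1z"/><path d="M398 140l19 51 0 30 22 6 16 8 20 13 50 27-3-4-28-19-22-23-9-22-2-20-20-3-16-8-13-13z"/>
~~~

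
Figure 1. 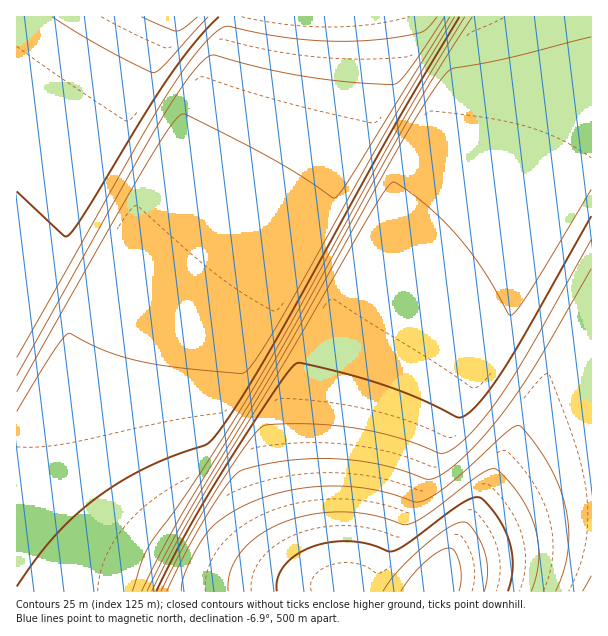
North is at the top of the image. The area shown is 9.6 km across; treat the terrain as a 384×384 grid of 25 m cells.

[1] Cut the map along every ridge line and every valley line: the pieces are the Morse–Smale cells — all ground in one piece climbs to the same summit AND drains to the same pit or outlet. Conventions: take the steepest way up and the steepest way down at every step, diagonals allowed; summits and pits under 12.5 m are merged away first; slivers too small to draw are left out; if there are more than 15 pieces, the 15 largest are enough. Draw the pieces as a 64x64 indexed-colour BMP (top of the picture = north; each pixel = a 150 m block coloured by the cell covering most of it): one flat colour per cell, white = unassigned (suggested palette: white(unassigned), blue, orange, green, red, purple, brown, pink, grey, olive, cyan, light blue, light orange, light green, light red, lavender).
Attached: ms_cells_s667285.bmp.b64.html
<image width="64" height="64" href="data:image/bmp;base64,Qk12CAAAAAAAAHYAAAAoAAAAQAAAAEAAAAABAAQAAAAAAAAIAAATCwAAEwsAABAAAAAAAAAA////ALR3HwAOf/8ALKAsACgn1gC9Z5QAS1aMAMJ34wB/f38AIr28AM++FwDox64AeLv/AIrfmACWmP8A1bDFABERERERERERERERERERERERERERERERIiIiIiIiIiIiERERERERERERERERERERERERERERERESIiIiIiIiIiIRERERERERERERERERERERERERERERERIiIiIiIiIiIhERERERERERERERERERERERERERERERESIiIiIiIiIiERERERERERERERERERERERERERERERERESIiIiIiIiIRERERERERERERERERERERERERERERERERESIiIiIiIhERERERERERERERERERERERERERERERERERESIiIiIiERERERERERERERERERERERERERERERERERERERIiIiIREREREREREREREREREREREREREREREREREREREREiIhERERERERERERERERERERERERERERERERERERERERERERERERERERERERERERERERERERERERERERERERERERERERERERERERERERERERERERERERERERERERERERERERERERERERERERERERERERERERERERERERERERERERERERERERERERERERERERERERERERERERERERERERERERERERERERERERERERERERERERERERERERERERERERERERERERERERERERERERERERERERERERERERERERERERERERERERERERERERERERERERERERERERERERERERERERERERERERERERERERERERERERERERERERERERERERERERERERERERERERERERERERERERERERERERERERERERERERERERERERERERERERERERERERERERERERERERERERERERERERERERERERERERERERERERERERERERERERERERERERERERERERERERERERERERERERERERERERERERERERERERERERERERERERERERERERERERERERERERERERERERERERERERERERERERERERERERERERERERERERERERERERERERERERERERERERERERERERERERERERERERERERERERERERERERERERERERERERERERERERERERERERERERERERERERERERERERERERERERERERERERERERERERERERERERERERERERERERERERERERERERERERERERERERERERERERERERERERERERERERERERERERERERERERERERERERERERERERERERERERERERERERERERERERERERERERERERERERERERERERERERERERERERERERERERERERERERERERERERERERERERERERERERERERERERERERERERERERERERERERERERERERERERERERERERERERERERERERERERERERERERERERERERERERERERERERERERERERERERERERERERERERERERERERERERERERERERERERERERERERERERERERERERERERERERERERERERERERERERERERERERERERERERERERERERERERERERERERERERERERERERERERERERERERERERERERERERERERERERERERERERERERERERERERERERERERERERERERERERERERERERERERERERERERERERERERERERERERERERERERERERERERERERERERERERERERERERERERERERERERERERERERERERERERERERERERERERERERERERERERERERERERERERERERERERERERERERERERERERERERERERERERERERERERERERERERERERERERERERERERERERERERERERERERERERERERERERERERERERERERERERERERERERERERERERERERERERERERERERERERERERERERERERERERERERERERERERERERERERERERERERERERERERERERERERERERERERERERERERERERERERERERERERERERERERERERERERERERERERERERERERERERERERERERERERERERERERERERERERERERERERERERERERERERERERERERERERERERERERERERERERERERERERERERERERERERERERERERERERERERERERERERERERERERERERERERERERERERERERERERERERERERERERERERERERERERERERERERERERERERERERERERERERERERERERERERERERERERERERERERERERERERERERERERERERERERERERERERERERERERERERERERERERERERERERERERERERERERERERERERERERERERERERERERERERERERERERERERERERERERERERERERERERERERERERERERERERERERERERERERERERERERERERERERERERERERERERERERERERERERERERERERERERERERERERERERERERERERERERERERERERERERERERERERERERERERERERERERERERERERERERERERERERERERERERERERERERERERERERERERERERERERERERERERERERERERERERERERERERERERERERERERERERERERERERERERERERERERERERERERERERERERERERERERERERERERERERER"/>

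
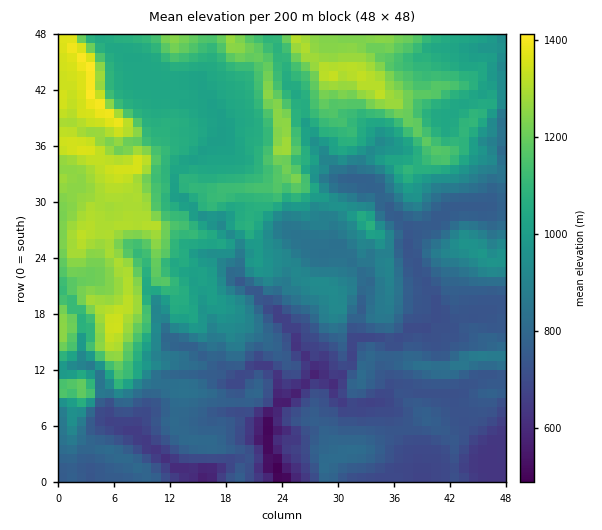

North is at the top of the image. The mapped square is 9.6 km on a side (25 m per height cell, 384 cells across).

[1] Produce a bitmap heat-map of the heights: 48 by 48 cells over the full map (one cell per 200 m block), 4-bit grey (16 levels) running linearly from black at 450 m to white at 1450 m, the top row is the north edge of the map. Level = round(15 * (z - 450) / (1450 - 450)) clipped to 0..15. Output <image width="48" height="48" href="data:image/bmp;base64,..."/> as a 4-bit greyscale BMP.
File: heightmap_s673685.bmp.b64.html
<image width="48" height="48" href="data:image/bmp;base64,Qk32BAAAAAAAAHYAAAAoAAAAMAAAADAAAAABAAQAAAAAAIAEAAATCwAAEwsAABAAAAAAAAAAAAAAABEREQAiIiIAMzMzAERERABVVVUAZmZmAHd3dwCIiIgAmZmZAKqqqgC7u7sAzMzMAN3d3QDu7u4A////AFVUVVVVVDMiI0VDIRI0VUREREQzREQzM1VERVVVQyIiI0RDESM0VVVEREQzREMzM1VVVVVUMjRERERDESNFVVVVVEREREMzM1ZVVVVDM0VVVVRDEjNFVVZVVEREREQzM2ZlVUQzRFVVVUQyEjNFVVVVVEREREQzM2dlRDMzRVVVVUQyEiNEVVVVREREVUREM2dlQzM0RVVVVVQyEjRVVURERERVVEREQ2h1RERERVVVRERDIjRFRERERERVVERERIiYVFVERVVVVVVVQiNEQzQzNERURERERLq6ZnZlVmZmVURVQiI0Q0VURERERERFVau6Z6l2ZmZlVERVQjMjMjVVREREREREVIiYabqXZVVVVUREQ0QyIzRVREVVVlVERId2irqYdmZlVFUzNEQyM0RVVVVmZmZlVql4rMuYdmZVVWZERVMzNENVVVVVVVZmZrqKzduodVVVZmZVVUMzRFRFREREREVVVcuKzdypdVZnZndmVUNERVRERERERERVVcuazdy6dneId3d2VDNEZmRFVVRERERVRMuazd3Kd4iYeHd2QzRFd3VWZlRERERERMqs3d3KeJmYiId1Q0VWd3ZWZmVERERERKrNzN3JeJmYiIdkRVZnd3ZWZ2VERFRERKvMzM3JmqmIiHZEZWZ3d3dVZ2VERVVVVau7vM3Ju6mJh1RWdmd3d3ZVZ2VEVVVWZru7vN25upmIh1V4h3d3ZmZWd2VEVmZnd7zMzNyqupmYh2aIh3dmZmZmd1RFZmd4iL3czcuqy6mId3aIh3ZmZmZ2d1RFZ3eIeM3dzcqry6mZmYeId2ZmZmZ3h1RVZ3iHd83d3czMy6qpmHiYdmZmZmd4h1RVVnd3Zszd3d3d27qoh4mZdmZndneZdlRVVWZmVszd3d3dyqqIiImZh3d3d3iYZVVVVVVVVczN3d3cupiJqZmZmYiHeId3VVZ2VVVVVczM3d3cqoiaqqqqqpqYh3ZmVWiHZVVVVczM3d3cqomqqqqqq6updlVVVniHZmZlVczM3d3LqoqZmZqqq7yoZVVVV4mIiHdmZszN3e7tqpmZmZmaq7uYdmZmeJqZmYh3Zszd3d3tupmJmZmZu7qYd3d3iZmaqqmHdt3u3LzMqpmYiImZrMuYeJiHiIiau6qIdd3dzMu6qpmZiImZrMqXiZmYeImrqqqHdt3czd3KmZmZiImZrMqYmqqYiJq6mZqYdt3d3u25mZmZmImZrMmJqqqZmau6mZqpdt3u7tuZmZmZiJmZvMmau6qqq7upmZmpht3u7KmZmZmZiZmavLmau7u8zMuqmZmZl+3u2pmZmZmZiZmay6mby8zN3Mu7upmYl93uypmZmZmYmZmaypmrzMzd3Muqu6qZh93uypmZmZmZmZmaupqr3d3d3LuqqqmZh97uyZmZmZmZmaqrupq83d3cy6qqmZmZh+7uuZmZmqqpmru7uqvMzMzMu6qZmZmIh+7rmZmZq8u6q8y7qazczMzLvLupmZiIiO65mZmqrMy7q8y6qr3czMzMzLu6mZmYhw=="/>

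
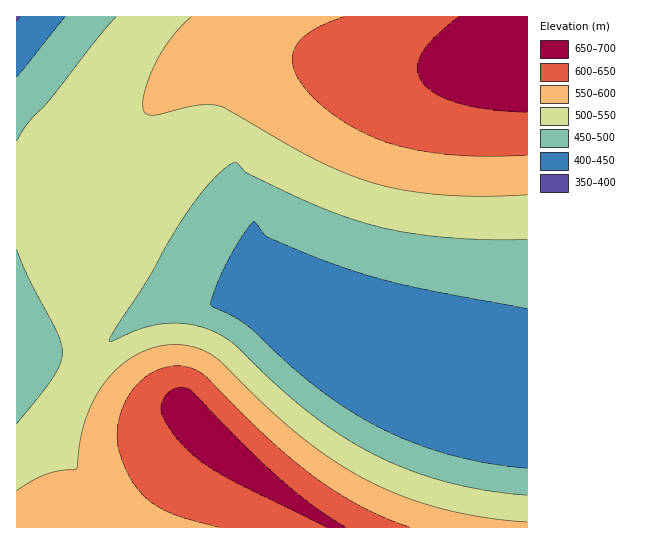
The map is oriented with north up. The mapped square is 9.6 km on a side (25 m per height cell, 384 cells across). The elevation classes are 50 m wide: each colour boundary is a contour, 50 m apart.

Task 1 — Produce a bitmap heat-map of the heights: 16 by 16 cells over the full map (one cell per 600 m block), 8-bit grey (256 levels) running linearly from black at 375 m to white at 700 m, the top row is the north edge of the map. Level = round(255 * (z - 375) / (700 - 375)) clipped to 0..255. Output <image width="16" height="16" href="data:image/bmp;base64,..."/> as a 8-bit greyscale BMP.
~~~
<image width="16" height="16" href="data:image/bmp;base64,Qk02BQAAAAAAADYEAAAoAAAAEAAAABAAAAABAAgAAAAAAAABAAATCwAAEwsAAAABAAAAAAAAAAAAAAEBAQACAgIAAwMDAAQEBAAFBQUABgYGAAcHBwAICAgACQkJAAoKCgALCwsADAwMAA0NDQAODg4ADw8PABAQEAAREREAEhISABMTEwAUFBQAFRUVABYWFgAXFxcAGBgYABkZGQAaGhoAGxsbABwcHAAdHR0AHh4eAB8fHwAgICAAISEhACIiIgAjIyMAJCQkACUlJQAmJiYAJycnACgoKAApKSkAKioqACsrKwAsLCwALS0tAC4uLgAvLy8AMDAwADExMQAyMjIAMzMzADQ0NAA1NTUANjY2ADc3NwA4ODgAOTk5ADo6OgA7OzsAPDw8AD09PQA+Pj4APz8/AEBAQABBQUEAQkJCAENDQwBEREQARUVFAEZGRgBHR0cASEhIAElJSQBKSkoAS0tLAExMTABNTU0ATk5OAE9PTwBQUFAAUVFRAFJSUgBTU1MAVFRUAFVVVQBWVlYAV1dXAFhYWABZWVkAWlpaAFtbWwBcXFwAXV1dAF5eXgBfX18AYGBgAGFhYQBiYmIAY2NjAGRkZABlZWUAZmZmAGdnZwBoaGgAaWlpAGpqagBra2sAbGxsAG1tbQBubm4Ab29vAHBwcABxcXEAcnJyAHNzcwB0dHQAdXV1AHZ2dgB3d3cAeHh4AHl5eQB6enoAe3t7AHx8fAB9fX0Afn5+AH9/fwCAgIAAgYGBAIKCggCDg4MAhISEAIWFhQCGhoYAh4eHAIiIiACJiYkAioqKAIuLiwCMjIwAjY2NAI6OjgCPj48AkJCQAJGRkQCSkpIAk5OTAJSUlACVlZUAlpaWAJeXlwCYmJgAmZmZAJqamgCbm5sAnJycAJ2dnQCenp4An5+fAKCgoAChoaEAoqKiAKOjowCkpKQApaWlAKampgCnp6cAqKioAKmpqQCqqqoAq6urAKysrACtra0Arq6uAK+vrwCwsLAAsbGxALKysgCzs7MAtLS0ALW1tQC2trYAt7e3ALi4uAC5ubkAurq6ALu7uwC8vLwAvb29AL6+vgC/v78AwMDAAMHBwQDCwsIAw8PDAMTExADFxcUAxsbGAMfHxwDIyMgAycnJAMrKygDLy8sAzMzMAM3NzQDOzs4Az8/PANDQ0ADR0dEA0tLSANPT0wDU1NQA1dXVANbW1gDX19cA2NjYANnZ2QDa2toA29vbANzc3ADd3d0A3t7eAN/f3wDg4OAA4eHhAOLi4gDj4+MA5OTkAOXl5QDm5uYA5+fnAOjo6ADp6ekA6urqAOvr6wDs7OwA7e3tAO7u7gDv7+8A8PDwAPHx8QDy8vIA8/PzAPT09AD19fUA9vb2APf39wD4+PgA+fn5APr6+gD7+/sA/Pz8AP39/QD+/v4A////AJ+kn6Sutr7H09O/qZmMg32Ij5quvsrV38+vlH5tX1VOdX+bt8vb5cymhWpTQTMsLGZxlLjV5syifVxAKh8gJClcZn+lxMmieVQ0HhodISUqWWJnfZOSd1IuGxseIiYqLltlZ2FfWkgtHR8jJywvMzZhbW9oWkg3JyUrMTY7PkFDanZ5cWJQPjA1PUVLUFNVVnF/gnpsW0k/SlReZmtub291hIeBdmdXVmNveoOJjI6NcoGHhn90aHB9i5ehp6utrGd3goiHgX2IlaOvusHGycpUaXqGi4yQmqezv8nS2d7iP1huf4qSmqSuucPN1+Dp8ClEXXKCjpmiqrO6w87a5vE="/>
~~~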